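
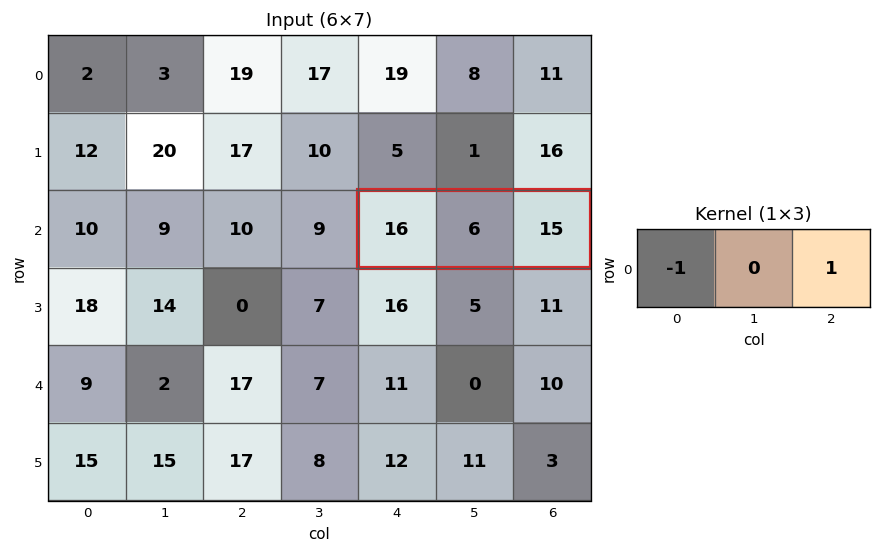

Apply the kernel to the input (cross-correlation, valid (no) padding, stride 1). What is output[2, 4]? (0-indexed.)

The receptive field on the input at this output position is [16 6 15]. Elementwise product with the kernel and sum: 16·-1 + 15·1.

-1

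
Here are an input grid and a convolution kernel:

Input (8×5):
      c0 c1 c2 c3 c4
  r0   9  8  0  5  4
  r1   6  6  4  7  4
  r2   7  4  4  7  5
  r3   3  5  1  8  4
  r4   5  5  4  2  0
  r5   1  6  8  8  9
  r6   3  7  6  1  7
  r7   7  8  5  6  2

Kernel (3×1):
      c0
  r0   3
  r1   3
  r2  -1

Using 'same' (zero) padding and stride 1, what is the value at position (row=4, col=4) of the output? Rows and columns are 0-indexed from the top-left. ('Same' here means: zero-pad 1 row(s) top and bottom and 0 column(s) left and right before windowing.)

The receptive field on the zero-padded input at this output position is [4 / 0 / 9]. Elementwise product with the kernel and sum: 4·3 + 0·3 + 9·-1.

3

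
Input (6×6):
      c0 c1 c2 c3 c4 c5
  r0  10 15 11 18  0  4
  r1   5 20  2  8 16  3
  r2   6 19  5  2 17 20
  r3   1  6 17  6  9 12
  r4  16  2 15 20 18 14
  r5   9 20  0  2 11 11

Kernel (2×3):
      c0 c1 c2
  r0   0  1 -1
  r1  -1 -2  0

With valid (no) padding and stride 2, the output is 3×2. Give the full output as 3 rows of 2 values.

Output[0,0]: The receptive field on the input at this output position is [10 15 11 / 5 20 2]. Elementwise product with the kernel and sum: 15·1 + 11·-1 + 5·-1 + 20·-2.

-41 0
1 -44
-62 -2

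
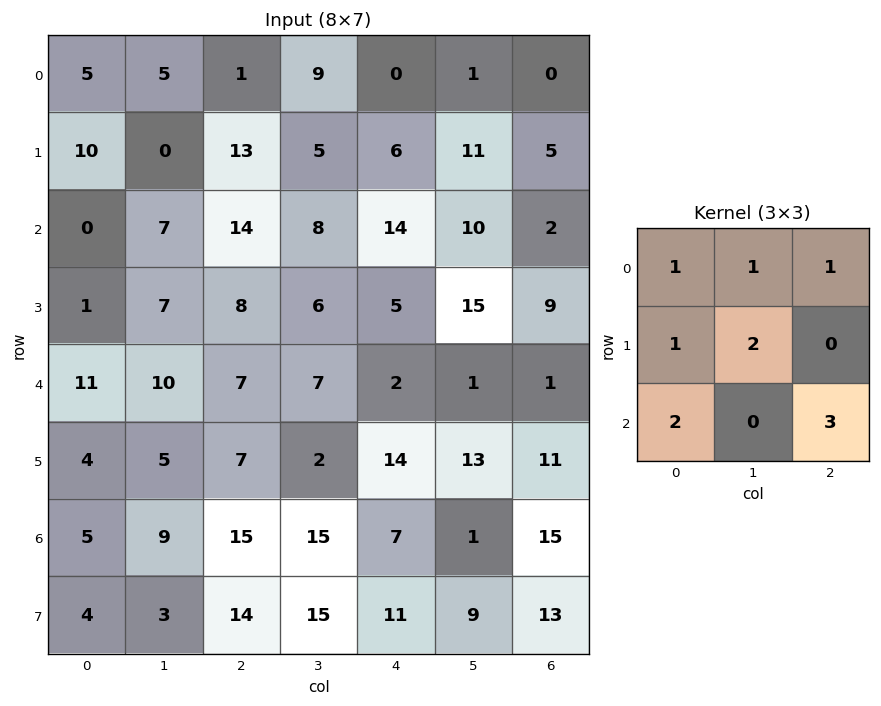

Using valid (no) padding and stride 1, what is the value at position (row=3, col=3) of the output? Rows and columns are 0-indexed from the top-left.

The receptive field on the input at this output position is [6 5 15 / 7 2 1 / 2 14 13]. Elementwise product with the kernel and sum: 6·1 + 5·1 + 15·1 + 7·1 + 2·2 + 2·2 + 13·3.

80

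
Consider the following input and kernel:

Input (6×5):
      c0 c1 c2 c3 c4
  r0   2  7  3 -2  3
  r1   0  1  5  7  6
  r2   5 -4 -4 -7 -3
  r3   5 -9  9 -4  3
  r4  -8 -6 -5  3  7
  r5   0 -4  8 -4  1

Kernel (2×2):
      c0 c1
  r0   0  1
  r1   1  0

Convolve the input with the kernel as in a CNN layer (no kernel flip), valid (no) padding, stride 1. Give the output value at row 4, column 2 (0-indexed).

The receptive field on the input at this output position is [-5 3 / 8 -4]. Elementwise product with the kernel and sum: 3·1 + 8·1.

11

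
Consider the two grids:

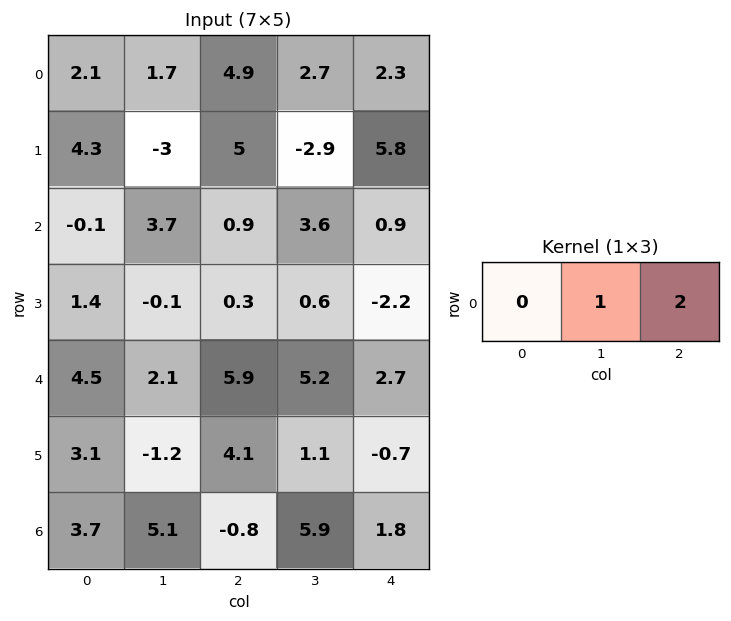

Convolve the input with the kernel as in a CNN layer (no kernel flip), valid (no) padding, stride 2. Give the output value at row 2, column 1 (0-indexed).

10.6

The receptive field on the input at this output position is [5.9 5.2 2.7]. Elementwise product with the kernel and sum: 5.2·1 + 2.7·2.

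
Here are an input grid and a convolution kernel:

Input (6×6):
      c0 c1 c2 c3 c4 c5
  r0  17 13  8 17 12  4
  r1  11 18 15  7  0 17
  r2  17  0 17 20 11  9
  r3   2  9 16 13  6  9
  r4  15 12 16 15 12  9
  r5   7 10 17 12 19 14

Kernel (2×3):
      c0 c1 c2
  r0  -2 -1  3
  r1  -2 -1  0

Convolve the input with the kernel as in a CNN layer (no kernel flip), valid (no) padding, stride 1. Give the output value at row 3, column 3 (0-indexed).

-47

The receptive field on the input at this output position is [13 6 9 / 15 12 9]. Elementwise product with the kernel and sum: 13·-2 + 6·-1 + 9·3 + 15·-2 + 12·-1.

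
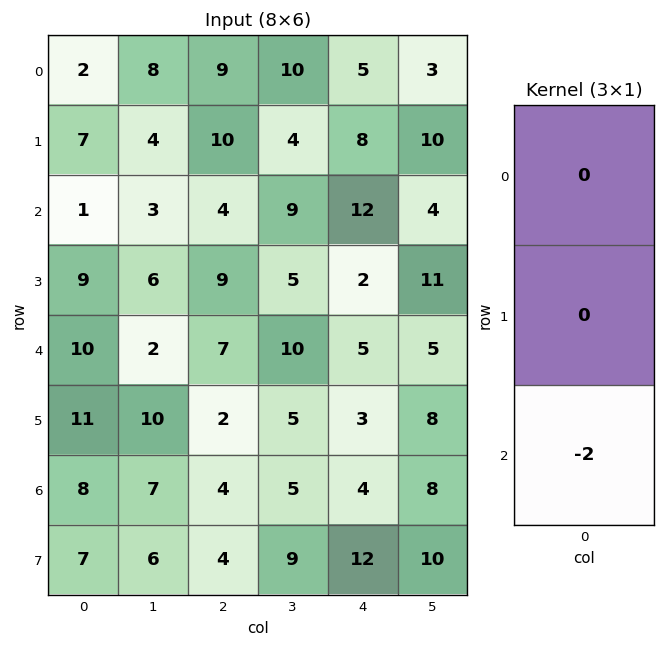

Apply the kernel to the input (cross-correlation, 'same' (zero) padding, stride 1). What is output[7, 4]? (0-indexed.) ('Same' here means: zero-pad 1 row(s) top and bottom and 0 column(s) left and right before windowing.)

0

The receptive field on the zero-padded input at this output position is [4 / 12 / 0]. Elementwise product with the kernel and sum: 0·-2.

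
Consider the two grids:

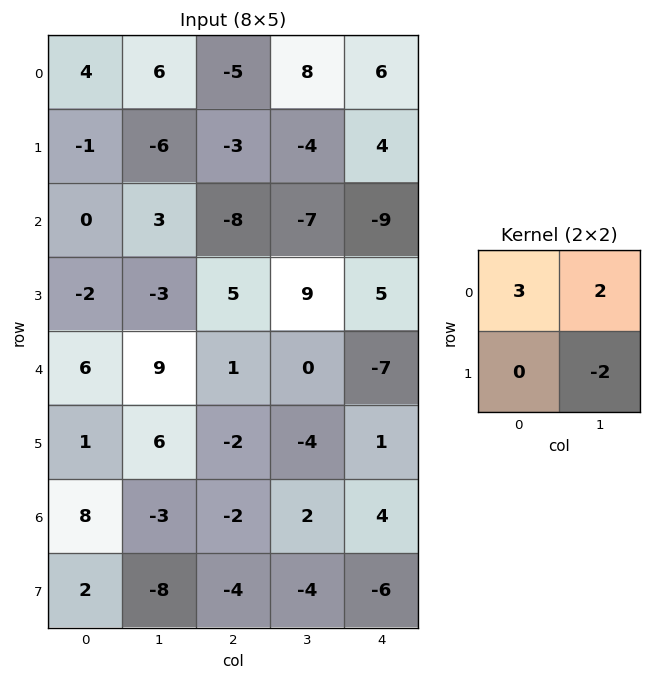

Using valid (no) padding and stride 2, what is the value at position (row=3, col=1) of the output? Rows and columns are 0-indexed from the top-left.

The receptive field on the input at this output position is [-2 2 / -4 -4]. Elementwise product with the kernel and sum: -2·3 + 2·2 + -4·-2.

6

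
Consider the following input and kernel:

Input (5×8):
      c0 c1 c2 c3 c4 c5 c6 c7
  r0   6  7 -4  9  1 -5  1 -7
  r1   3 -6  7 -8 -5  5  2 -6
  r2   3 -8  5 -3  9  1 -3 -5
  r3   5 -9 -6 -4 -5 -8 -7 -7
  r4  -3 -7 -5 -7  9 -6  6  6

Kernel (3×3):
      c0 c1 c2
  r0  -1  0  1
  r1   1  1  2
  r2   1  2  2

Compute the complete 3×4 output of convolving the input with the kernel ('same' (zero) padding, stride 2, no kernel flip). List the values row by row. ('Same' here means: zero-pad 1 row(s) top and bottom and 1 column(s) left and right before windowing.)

14 13 -8 -21
-27 -40 -9 -59
-26 -21 -14 13

Output[0,0]: The receptive field on the zero-padded input at this output position is [0 0 0 / 0 6 7 / 0 3 -6]. Elementwise product with the kernel and sum: 0·-1 + 0·1 + 0·1 + 6·1 + 7·2 + 0·1 + 3·2 + -6·2.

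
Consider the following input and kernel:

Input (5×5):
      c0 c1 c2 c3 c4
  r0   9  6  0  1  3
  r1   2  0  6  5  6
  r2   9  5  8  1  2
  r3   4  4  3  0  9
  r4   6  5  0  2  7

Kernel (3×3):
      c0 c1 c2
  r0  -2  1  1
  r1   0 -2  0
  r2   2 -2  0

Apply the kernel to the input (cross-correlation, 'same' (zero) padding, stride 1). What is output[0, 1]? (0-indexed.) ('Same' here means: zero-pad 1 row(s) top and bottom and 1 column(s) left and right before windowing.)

The receptive field on the zero-padded input at this output position is [0 0 0 / 9 6 0 / 2 0 6]. Elementwise product with the kernel and sum: 0·-2 + 0·1 + 0·1 + 6·-2 + 2·2 + 0·-2.

-8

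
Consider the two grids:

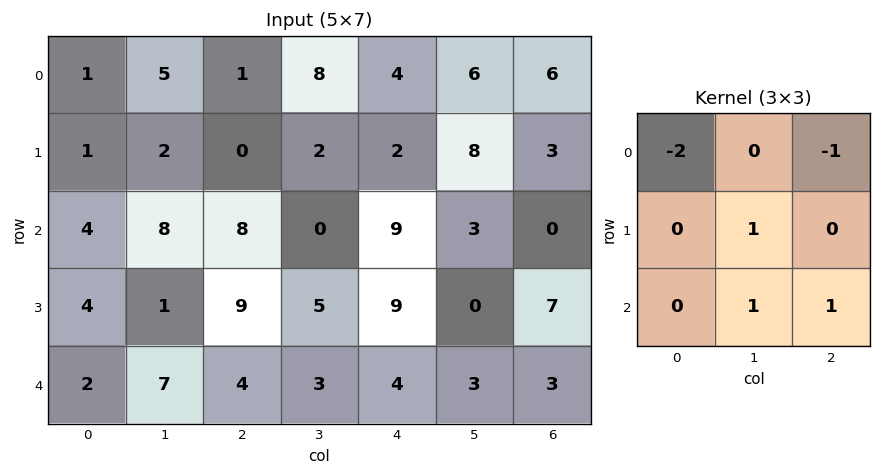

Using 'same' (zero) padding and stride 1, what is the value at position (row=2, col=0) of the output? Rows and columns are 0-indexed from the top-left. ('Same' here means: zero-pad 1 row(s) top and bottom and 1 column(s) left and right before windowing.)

7

The receptive field on the zero-padded input at this output position is [0 1 2 / 0 4 8 / 0 4 1]. Elementwise product with the kernel and sum: 0·-2 + 2·-1 + 4·1 + 4·1 + 1·1.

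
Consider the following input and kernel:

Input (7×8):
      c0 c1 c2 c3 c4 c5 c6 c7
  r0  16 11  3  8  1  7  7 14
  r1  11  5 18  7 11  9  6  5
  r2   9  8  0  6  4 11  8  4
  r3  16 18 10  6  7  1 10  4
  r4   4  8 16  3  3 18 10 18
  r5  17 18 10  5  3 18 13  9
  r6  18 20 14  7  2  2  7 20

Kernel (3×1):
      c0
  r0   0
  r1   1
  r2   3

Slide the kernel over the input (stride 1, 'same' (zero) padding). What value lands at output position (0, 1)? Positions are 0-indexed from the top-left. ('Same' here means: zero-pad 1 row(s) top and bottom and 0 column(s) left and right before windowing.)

The receptive field on the zero-padded input at this output position is [0 / 11 / 5]. Elementwise product with the kernel and sum: 11·1 + 5·3.

26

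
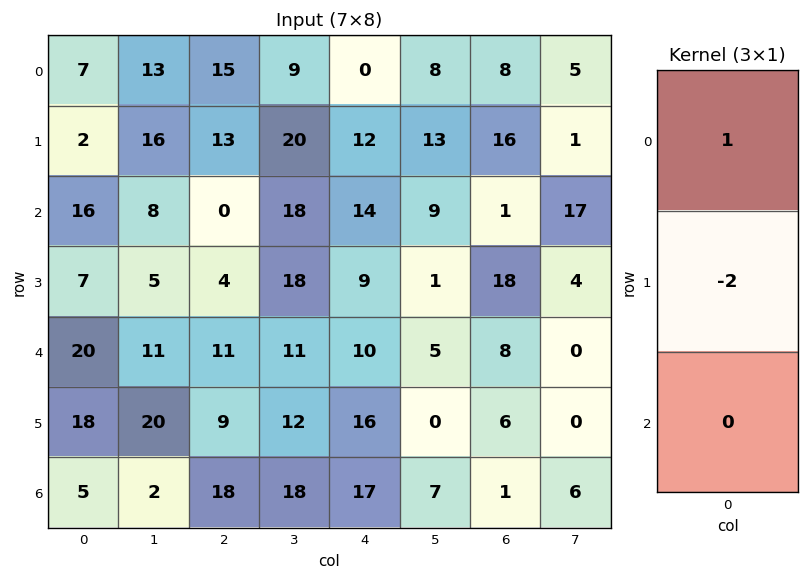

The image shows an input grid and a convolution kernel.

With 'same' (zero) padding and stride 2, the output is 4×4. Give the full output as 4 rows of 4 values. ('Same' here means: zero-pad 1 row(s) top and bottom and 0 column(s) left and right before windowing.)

Output[0,0]: The receptive field on the zero-padded input at this output position is [0 / 7 / 2]. Elementwise product with the kernel and sum: 0·1 + 7·-2.
Output[0,1]: The receptive field on the zero-padded input at this output position is [0 / 15 / 13]. Elementwise product with the kernel and sum: 0·1 + 15·-2.

-14 -30 0 -16
-30 13 -16 14
-33 -18 -11 2
8 -27 -18 4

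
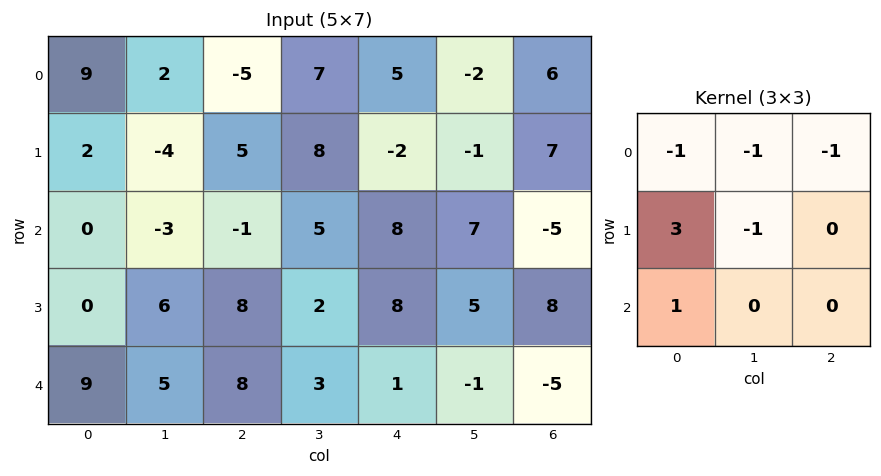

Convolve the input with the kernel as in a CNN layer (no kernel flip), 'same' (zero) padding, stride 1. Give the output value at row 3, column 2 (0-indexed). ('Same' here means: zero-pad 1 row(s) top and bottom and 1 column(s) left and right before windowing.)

14

The receptive field on the zero-padded input at this output position is [-3 -1 5 / 6 8 2 / 5 8 3]. Elementwise product with the kernel and sum: -3·-1 + -1·-1 + 5·-1 + 6·3 + 8·-1 + 5·1.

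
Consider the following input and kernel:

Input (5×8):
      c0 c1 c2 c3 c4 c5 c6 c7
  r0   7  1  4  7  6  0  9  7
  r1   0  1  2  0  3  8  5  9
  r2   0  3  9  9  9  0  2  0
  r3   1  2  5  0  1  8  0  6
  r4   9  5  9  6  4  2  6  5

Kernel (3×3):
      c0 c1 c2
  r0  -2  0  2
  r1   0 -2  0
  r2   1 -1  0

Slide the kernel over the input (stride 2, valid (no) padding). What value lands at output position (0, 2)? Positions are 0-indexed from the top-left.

The receptive field on the input at this output position is [6 0 9 / 3 8 5 / 9 0 2]. Elementwise product with the kernel and sum: 6·-2 + 9·2 + 8·-2 + 9·1 + 0·-1.

-1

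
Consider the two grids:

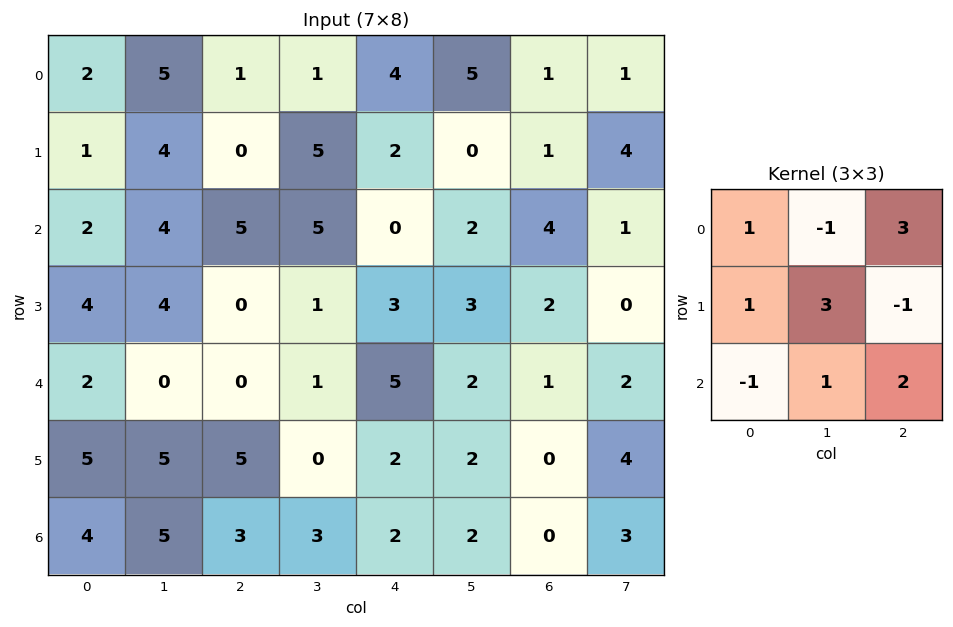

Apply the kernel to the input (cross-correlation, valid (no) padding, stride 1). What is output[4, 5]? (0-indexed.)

The receptive field on the input at this output position is [2 1 2 / 2 0 4 / 2 0 3]. Elementwise product with the kernel and sum: 2·1 + 1·-1 + 2·3 + 2·1 + 0·3 + 4·-1 + 2·-1 + 0·1 + 3·2.

9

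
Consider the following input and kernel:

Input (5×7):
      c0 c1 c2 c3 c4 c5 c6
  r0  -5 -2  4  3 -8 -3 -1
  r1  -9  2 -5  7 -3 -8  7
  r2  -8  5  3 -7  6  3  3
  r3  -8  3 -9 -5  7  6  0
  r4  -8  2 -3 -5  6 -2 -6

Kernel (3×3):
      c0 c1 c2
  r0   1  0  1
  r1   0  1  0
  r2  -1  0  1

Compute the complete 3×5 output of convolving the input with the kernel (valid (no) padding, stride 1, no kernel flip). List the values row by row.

12 -16 6 7 -20
-10 4 1 16 0
3 -18 13 6 3

Output[0,0]: The receptive field on the input at this output position is [-5 -2 4 / -9 2 -5 / -8 5 3]. Elementwise product with the kernel and sum: -5·1 + 4·1 + 2·1 + -8·-1 + 3·1.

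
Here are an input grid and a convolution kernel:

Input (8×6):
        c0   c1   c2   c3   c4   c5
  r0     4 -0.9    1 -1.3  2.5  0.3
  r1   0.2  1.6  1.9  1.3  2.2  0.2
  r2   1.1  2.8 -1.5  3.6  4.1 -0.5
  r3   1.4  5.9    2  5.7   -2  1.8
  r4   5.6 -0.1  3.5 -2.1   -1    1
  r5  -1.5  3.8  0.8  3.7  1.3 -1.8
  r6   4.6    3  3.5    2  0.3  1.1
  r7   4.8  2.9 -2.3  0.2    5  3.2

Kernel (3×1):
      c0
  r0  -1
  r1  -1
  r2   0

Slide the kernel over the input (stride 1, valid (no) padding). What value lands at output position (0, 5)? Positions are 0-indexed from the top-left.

-0.5

The receptive field on the input at this output position is [0.3 / 0.2 / -0.5]. Elementwise product with the kernel and sum: 0.3·-1 + 0.2·-1.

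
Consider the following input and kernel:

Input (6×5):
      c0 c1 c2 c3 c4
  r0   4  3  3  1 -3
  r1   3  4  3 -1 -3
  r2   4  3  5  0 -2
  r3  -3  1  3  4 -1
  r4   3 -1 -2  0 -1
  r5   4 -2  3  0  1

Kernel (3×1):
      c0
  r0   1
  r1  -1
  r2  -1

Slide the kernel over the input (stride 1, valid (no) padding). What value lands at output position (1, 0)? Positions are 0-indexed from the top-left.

2

The receptive field on the input at this output position is [3 / 4 / -3]. Elementwise product with the kernel and sum: 3·1 + 4·-1 + -3·-1.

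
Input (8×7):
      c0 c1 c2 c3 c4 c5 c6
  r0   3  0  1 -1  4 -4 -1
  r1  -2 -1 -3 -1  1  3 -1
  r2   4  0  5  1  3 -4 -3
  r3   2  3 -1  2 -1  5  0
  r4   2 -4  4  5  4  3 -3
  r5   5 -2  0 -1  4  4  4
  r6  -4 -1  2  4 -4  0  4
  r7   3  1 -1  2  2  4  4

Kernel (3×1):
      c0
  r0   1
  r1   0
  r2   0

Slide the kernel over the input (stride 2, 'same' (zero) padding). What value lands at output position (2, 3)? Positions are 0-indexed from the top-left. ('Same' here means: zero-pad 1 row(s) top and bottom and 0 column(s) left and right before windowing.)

The receptive field on the zero-padded input at this output position is [0 / -3 / 4]. Elementwise product with the kernel and sum: 0·1.

0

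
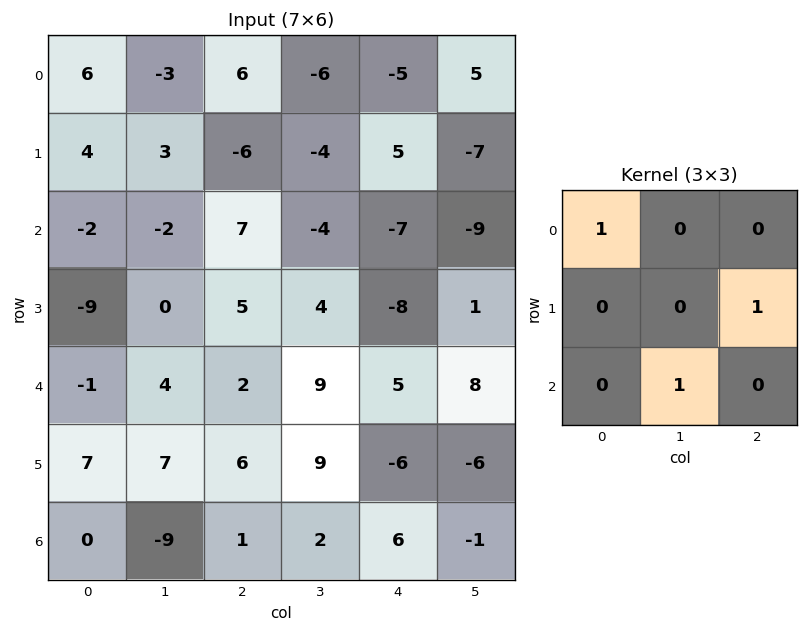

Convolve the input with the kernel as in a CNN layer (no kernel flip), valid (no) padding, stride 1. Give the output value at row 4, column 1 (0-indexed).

14

The receptive field on the input at this output position is [4 2 9 / 7 6 9 / -9 1 2]. Elementwise product with the kernel and sum: 4·1 + 9·1 + 1·1.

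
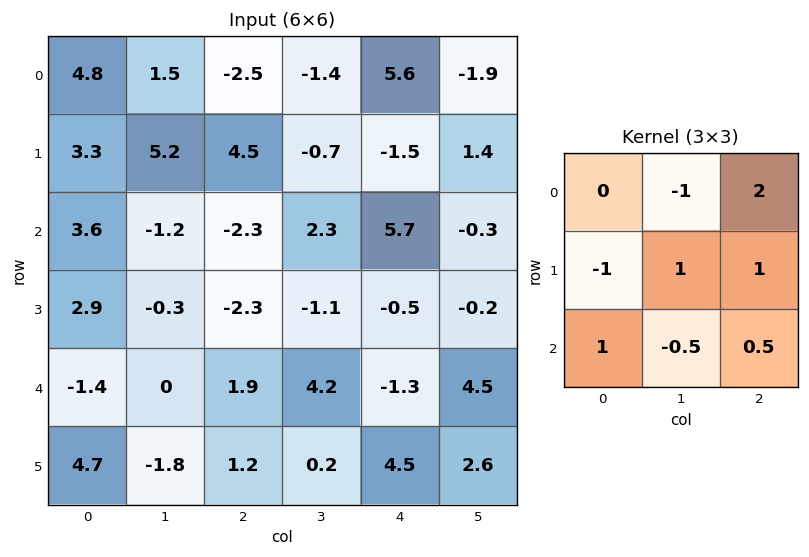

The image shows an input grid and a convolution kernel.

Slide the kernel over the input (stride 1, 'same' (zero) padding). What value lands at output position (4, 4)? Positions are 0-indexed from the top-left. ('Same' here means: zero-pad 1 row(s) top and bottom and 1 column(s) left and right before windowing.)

The receptive field on the zero-padded input at this output position is [-1.1 -0.5 -0.2 / 4.2 -1.3 4.5 / 0.2 4.5 2.6]. Elementwise product with the kernel and sum: -0.5·-1 + -0.2·2 + 4.2·-1 + -1.3·1 + 4.5·1 + 0.2·1 + 4.5·-0.5 + 2.6·0.5.

-1.65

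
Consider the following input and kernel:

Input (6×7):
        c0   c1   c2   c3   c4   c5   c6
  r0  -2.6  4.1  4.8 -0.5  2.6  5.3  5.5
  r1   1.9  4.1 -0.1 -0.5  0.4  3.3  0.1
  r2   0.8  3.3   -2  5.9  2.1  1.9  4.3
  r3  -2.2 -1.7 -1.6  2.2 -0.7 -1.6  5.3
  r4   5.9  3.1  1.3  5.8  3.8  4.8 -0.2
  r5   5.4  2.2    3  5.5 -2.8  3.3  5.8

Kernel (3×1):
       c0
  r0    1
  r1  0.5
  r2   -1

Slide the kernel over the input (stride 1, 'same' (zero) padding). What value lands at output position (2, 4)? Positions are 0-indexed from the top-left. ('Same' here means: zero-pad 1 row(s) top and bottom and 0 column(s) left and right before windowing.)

2.15

The receptive field on the zero-padded input at this output position is [0.4 / 2.1 / -0.7]. Elementwise product with the kernel and sum: 0.4·1 + 2.1·0.5 + -0.7·-1.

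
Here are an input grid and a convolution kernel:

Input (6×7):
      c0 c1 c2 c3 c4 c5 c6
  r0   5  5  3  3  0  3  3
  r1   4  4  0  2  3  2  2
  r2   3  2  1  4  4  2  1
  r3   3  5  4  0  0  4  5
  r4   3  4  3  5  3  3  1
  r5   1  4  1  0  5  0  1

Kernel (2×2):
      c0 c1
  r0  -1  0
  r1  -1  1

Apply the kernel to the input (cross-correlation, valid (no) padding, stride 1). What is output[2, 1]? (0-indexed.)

The receptive field on the input at this output position is [2 1 / 5 4]. Elementwise product with the kernel and sum: 2·-1 + 5·-1 + 4·1.

-3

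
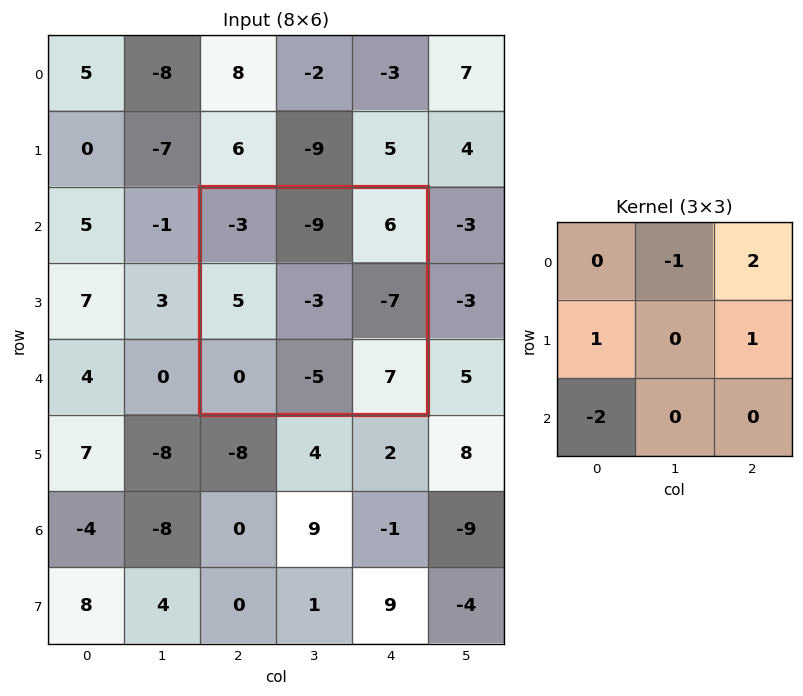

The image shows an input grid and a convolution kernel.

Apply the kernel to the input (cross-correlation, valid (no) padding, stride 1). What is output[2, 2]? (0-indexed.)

The receptive field on the input at this output position is [-3 -9 6 / 5 -3 -7 / 0 -5 7]. Elementwise product with the kernel and sum: -9·-1 + 6·2 + 5·1 + -7·1 + 0·-2.

19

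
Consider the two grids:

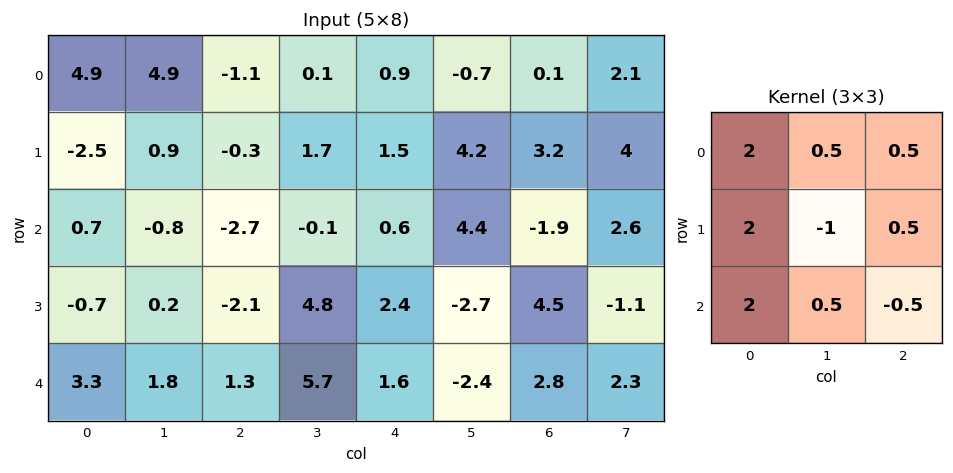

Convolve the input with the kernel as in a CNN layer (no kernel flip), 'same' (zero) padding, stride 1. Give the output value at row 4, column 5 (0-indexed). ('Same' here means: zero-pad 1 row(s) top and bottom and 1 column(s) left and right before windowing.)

The receptive field on the zero-padded input at this output position is [2.4 -2.7 4.5 / 1.6 -2.4 2.8 / 0 0 0]. Elementwise product with the kernel and sum: 2.4·2 + -2.7·0.5 + 4.5·0.5 + 1.6·2 + -2.4·-1 + 2.8·0.5 + 0·2 + 0·0.5 + 0·-0.5.

12.7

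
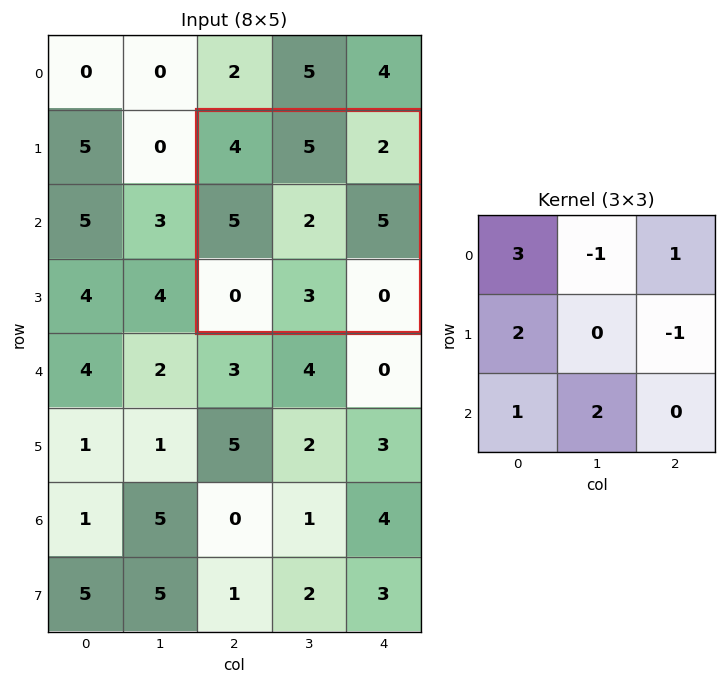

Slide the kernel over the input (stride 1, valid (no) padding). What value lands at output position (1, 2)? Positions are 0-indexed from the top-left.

20

The receptive field on the input at this output position is [4 5 2 / 5 2 5 / 0 3 0]. Elementwise product with the kernel and sum: 4·3 + 5·-1 + 2·1 + 5·2 + 5·-1 + 0·1 + 3·2.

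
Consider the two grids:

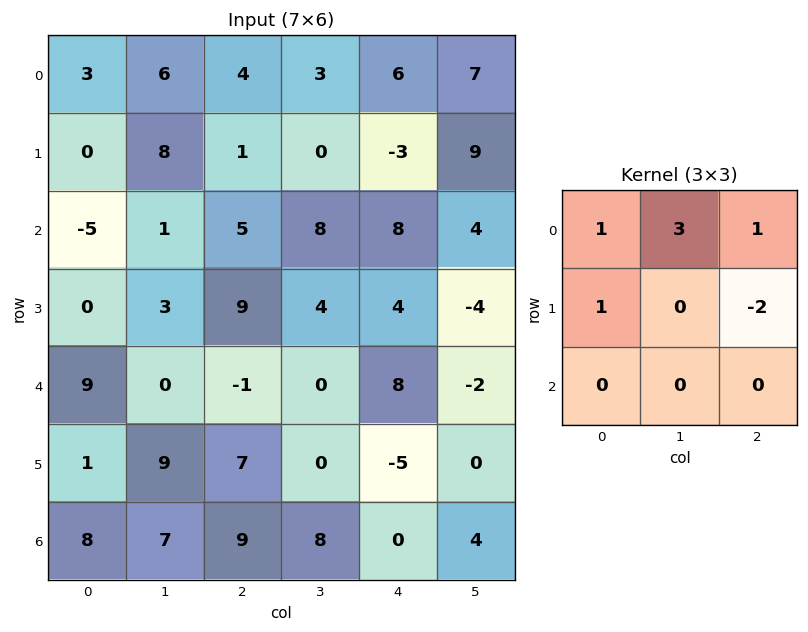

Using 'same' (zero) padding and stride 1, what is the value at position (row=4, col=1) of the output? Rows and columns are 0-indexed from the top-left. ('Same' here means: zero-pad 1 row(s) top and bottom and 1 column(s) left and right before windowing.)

The receptive field on the zero-padded input at this output position is [0 3 9 / 9 0 -1 / 1 9 7]. Elementwise product with the kernel and sum: 0·1 + 3·3 + 9·1 + 9·1 + -1·-2.

29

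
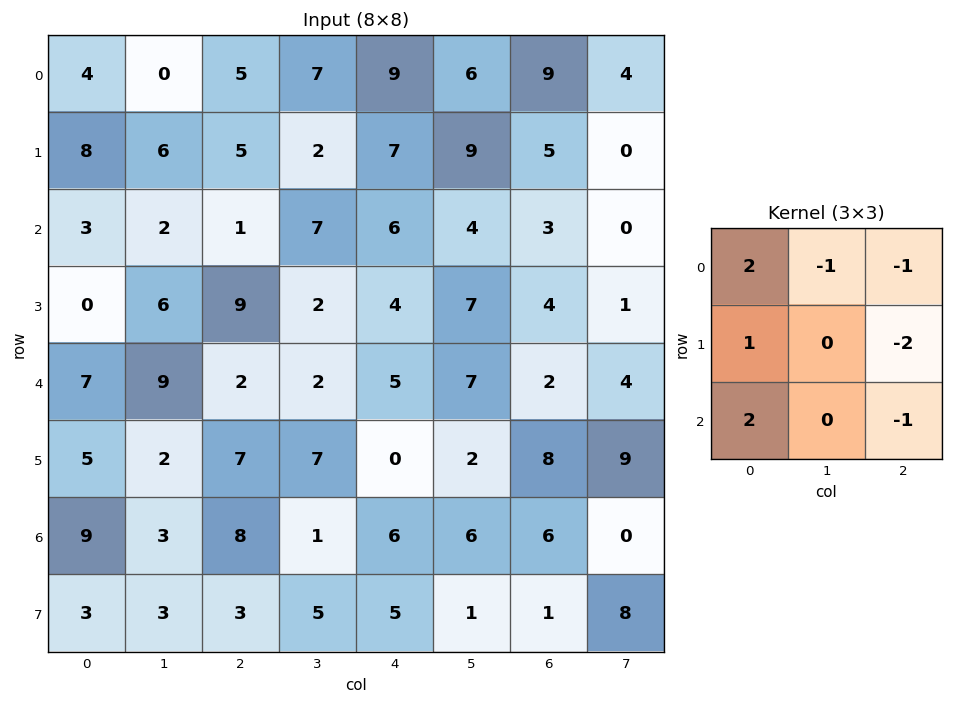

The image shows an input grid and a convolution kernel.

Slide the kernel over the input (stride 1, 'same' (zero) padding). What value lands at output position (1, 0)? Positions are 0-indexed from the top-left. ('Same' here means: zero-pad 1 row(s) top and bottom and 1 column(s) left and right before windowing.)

-18

The receptive field on the zero-padded input at this output position is [0 4 0 / 0 8 6 / 0 3 2]. Elementwise product with the kernel and sum: 0·2 + 4·-1 + 0·-1 + 0·1 + 6·-2 + 0·2 + 2·-1.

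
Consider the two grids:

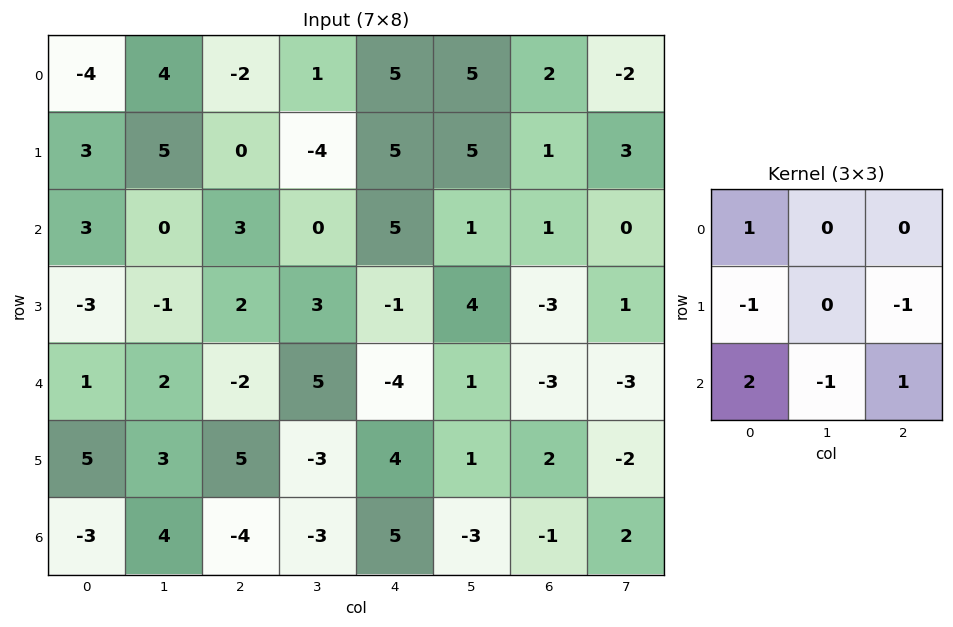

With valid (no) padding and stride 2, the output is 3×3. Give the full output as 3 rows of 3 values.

2 4 9
2 -11 -3
-23 -11 2

Output[0,0]: The receptive field on the input at this output position is [-4 4 -2 / 3 5 0 / 3 0 3]. Elementwise product with the kernel and sum: -4·1 + 3·-1 + 0·-1 + 3·2 + 0·-1 + 3·1.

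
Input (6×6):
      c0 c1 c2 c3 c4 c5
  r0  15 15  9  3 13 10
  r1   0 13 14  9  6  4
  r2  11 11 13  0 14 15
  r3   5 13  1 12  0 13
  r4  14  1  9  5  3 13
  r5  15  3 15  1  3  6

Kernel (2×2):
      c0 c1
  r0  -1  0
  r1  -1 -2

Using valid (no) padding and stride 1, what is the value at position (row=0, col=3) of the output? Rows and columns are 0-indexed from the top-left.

The receptive field on the input at this output position is [3 13 / 9 6]. Elementwise product with the kernel and sum: 3·-1 + 9·-1 + 6·-2.

-24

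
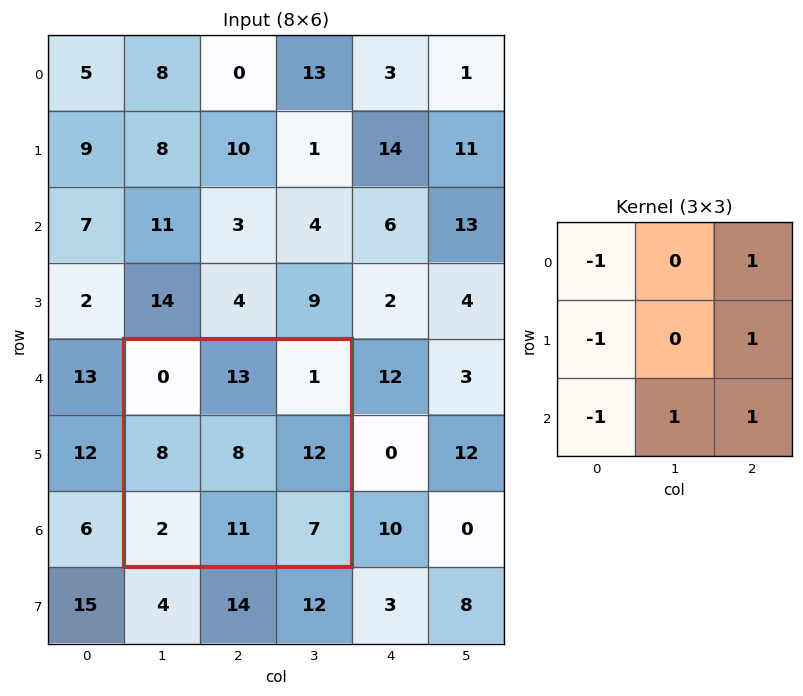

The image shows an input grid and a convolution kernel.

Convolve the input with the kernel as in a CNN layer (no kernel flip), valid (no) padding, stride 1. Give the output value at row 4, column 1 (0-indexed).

21

The receptive field on the input at this output position is [0 13 1 / 8 8 12 / 2 11 7]. Elementwise product with the kernel and sum: 0·-1 + 1·1 + 8·-1 + 12·1 + 2·-1 + 11·1 + 7·1.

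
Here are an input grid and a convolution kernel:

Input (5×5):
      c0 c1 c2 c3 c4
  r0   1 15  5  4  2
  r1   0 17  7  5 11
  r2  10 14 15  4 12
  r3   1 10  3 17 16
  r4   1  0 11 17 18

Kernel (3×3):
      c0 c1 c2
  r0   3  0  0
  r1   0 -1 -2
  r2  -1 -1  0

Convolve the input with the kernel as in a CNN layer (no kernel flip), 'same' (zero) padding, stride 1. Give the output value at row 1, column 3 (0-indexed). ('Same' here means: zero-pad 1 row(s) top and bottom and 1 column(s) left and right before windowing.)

The receptive field on the zero-padded input at this output position is [5 4 2 / 7 5 11 / 15 4 12]. Elementwise product with the kernel and sum: 5·3 + 5·-1 + 11·-2 + 15·-1 + 4·-1.

-31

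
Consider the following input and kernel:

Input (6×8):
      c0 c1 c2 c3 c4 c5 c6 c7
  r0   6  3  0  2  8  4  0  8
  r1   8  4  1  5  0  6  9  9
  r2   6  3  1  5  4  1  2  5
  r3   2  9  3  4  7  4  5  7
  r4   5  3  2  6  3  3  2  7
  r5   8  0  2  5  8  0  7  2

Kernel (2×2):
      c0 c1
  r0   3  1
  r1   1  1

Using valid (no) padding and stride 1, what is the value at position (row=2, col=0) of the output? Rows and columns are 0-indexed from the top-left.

The receptive field on the input at this output position is [6 3 / 2 9]. Elementwise product with the kernel and sum: 6·3 + 3·1 + 2·1 + 9·1.

32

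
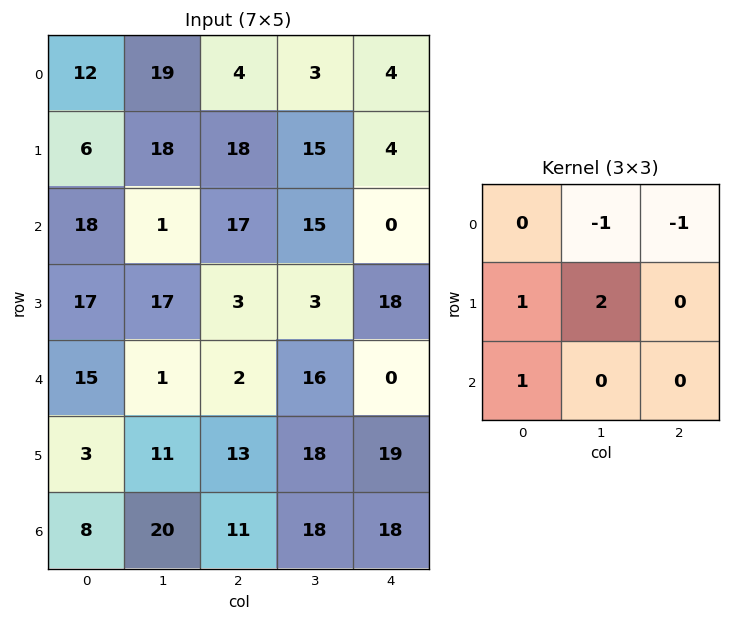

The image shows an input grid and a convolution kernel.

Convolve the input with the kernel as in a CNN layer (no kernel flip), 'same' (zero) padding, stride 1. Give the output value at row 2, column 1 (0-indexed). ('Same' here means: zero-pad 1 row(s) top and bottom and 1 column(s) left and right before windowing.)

1

The receptive field on the zero-padded input at this output position is [6 18 18 / 18 1 17 / 17 17 3]. Elementwise product with the kernel and sum: 18·-1 + 18·-1 + 18·1 + 1·2 + 17·1.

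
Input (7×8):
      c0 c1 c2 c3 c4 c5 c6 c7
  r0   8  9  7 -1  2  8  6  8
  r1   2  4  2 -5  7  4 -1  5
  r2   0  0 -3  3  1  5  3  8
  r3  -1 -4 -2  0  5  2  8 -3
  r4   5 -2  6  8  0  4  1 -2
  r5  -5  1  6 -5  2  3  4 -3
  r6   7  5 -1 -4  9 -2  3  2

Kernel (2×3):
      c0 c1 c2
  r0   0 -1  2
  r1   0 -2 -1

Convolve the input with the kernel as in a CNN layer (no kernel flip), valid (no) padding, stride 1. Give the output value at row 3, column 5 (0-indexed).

-14

The receptive field on the input at this output position is [2 8 -3 / 4 1 -2]. Elementwise product with the kernel and sum: 8·-1 + -3·2 + 1·-2 + -2·-1.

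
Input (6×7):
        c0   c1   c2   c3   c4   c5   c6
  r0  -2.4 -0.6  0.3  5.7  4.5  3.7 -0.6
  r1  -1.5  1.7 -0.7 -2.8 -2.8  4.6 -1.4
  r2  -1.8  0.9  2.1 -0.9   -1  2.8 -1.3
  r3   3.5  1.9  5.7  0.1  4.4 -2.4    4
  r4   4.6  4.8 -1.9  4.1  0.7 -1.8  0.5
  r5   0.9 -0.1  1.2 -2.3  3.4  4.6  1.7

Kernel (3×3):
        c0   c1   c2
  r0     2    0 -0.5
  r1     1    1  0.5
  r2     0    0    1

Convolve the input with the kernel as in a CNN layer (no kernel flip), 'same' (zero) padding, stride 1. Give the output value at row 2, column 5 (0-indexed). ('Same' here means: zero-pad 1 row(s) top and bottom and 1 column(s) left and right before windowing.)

The receptive field on the zero-padded input at this output position is [-2.8 4.6 -1.4 / -1 2.8 -1.3 / 4.4 -2.4 4]. Elementwise product with the kernel and sum: -2.8·2 + -1.4·-0.5 + -1·1 + 2.8·1 + -1.3·0.5 + 4·1.

0.25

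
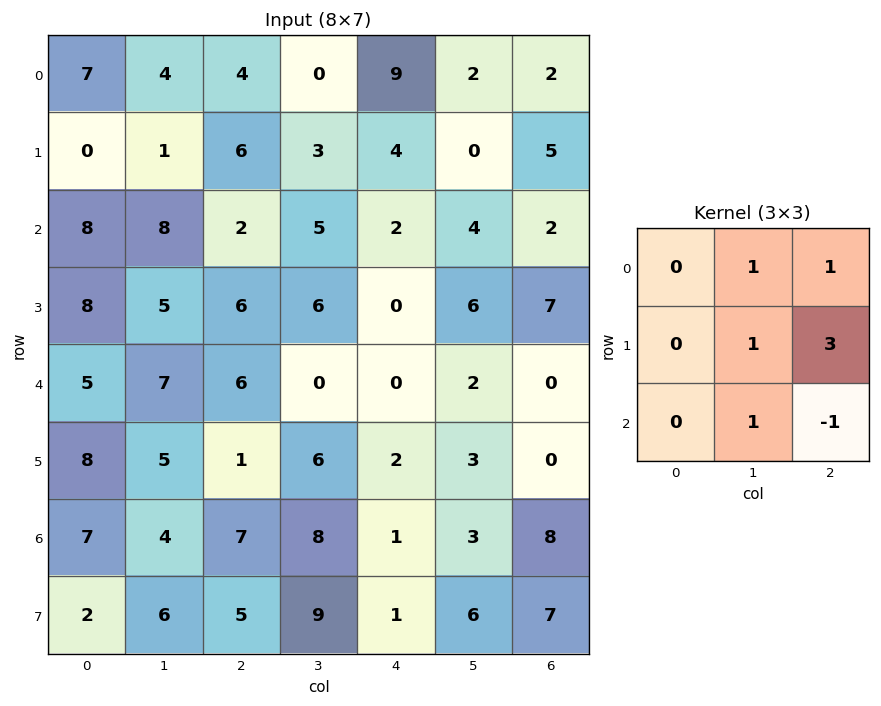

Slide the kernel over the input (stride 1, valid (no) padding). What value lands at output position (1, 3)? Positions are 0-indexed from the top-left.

12

The receptive field on the input at this output position is [3 4 0 / 5 2 4 / 6 0 6]. Elementwise product with the kernel and sum: 4·1 + 0·1 + 2·1 + 4·3 + 0·1 + 6·-1.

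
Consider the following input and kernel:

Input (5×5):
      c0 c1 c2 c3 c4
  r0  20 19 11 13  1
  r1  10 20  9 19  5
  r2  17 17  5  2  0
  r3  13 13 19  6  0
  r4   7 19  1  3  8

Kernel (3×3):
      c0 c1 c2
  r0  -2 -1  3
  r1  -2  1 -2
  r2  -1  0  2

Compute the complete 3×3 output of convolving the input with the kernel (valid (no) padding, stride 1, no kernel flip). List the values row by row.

Output[0,0]: The receptive field on the input at this output position is [20 19 11 / 10 20 9 / 17 17 5]. Elementwise product with the kernel and sum: 20·-2 + 19·-1 + 11·3 + 10·-2 + 20·1 + 9·-2 + 17·-1 + 5·2.
Output[0,1]: The receptive field on the input at this output position is [19 11 13 / 20 9 19 / 17 5 2]. Elementwise product with the kernel and sum: 19·-2 + 11·-1 + 13·3 + 20·-2 + 9·1 + 19·-2 + 17·-1 + 2·2.

-51 -92 -46
-15 -26 -49
-92 -65 -29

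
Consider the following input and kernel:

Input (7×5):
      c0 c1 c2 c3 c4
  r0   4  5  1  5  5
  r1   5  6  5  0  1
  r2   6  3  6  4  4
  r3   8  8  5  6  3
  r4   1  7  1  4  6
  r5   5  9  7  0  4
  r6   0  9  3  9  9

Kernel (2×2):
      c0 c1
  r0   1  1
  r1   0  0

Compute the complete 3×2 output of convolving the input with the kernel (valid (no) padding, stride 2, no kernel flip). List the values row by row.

9 6
9 10
8 5

Output[0,0]: The receptive field on the input at this output position is [4 5 / 5 6]. Elementwise product with the kernel and sum: 4·1 + 5·1.
Output[0,1]: The receptive field on the input at this output position is [1 5 / 5 0]. Elementwise product with the kernel and sum: 1·1 + 5·1.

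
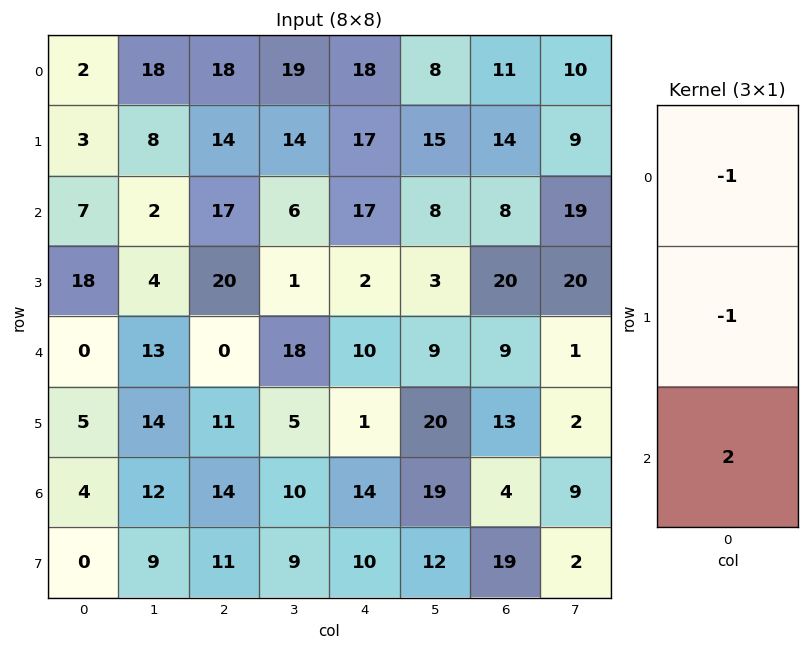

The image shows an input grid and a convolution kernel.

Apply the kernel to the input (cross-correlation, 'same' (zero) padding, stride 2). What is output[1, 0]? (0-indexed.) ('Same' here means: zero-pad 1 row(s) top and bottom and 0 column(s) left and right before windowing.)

26

The receptive field on the zero-padded input at this output position is [3 / 7 / 18]. Elementwise product with the kernel and sum: 3·-1 + 7·-1 + 18·2.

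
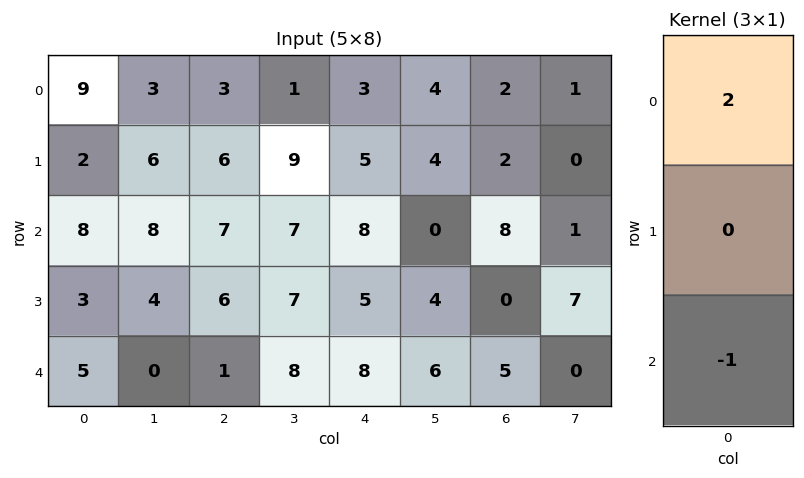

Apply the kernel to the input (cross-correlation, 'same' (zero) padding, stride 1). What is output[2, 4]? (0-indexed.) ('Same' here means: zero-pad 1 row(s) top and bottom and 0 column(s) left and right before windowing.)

The receptive field on the zero-padded input at this output position is [5 / 8 / 5]. Elementwise product with the kernel and sum: 5·2 + 5·-1.

5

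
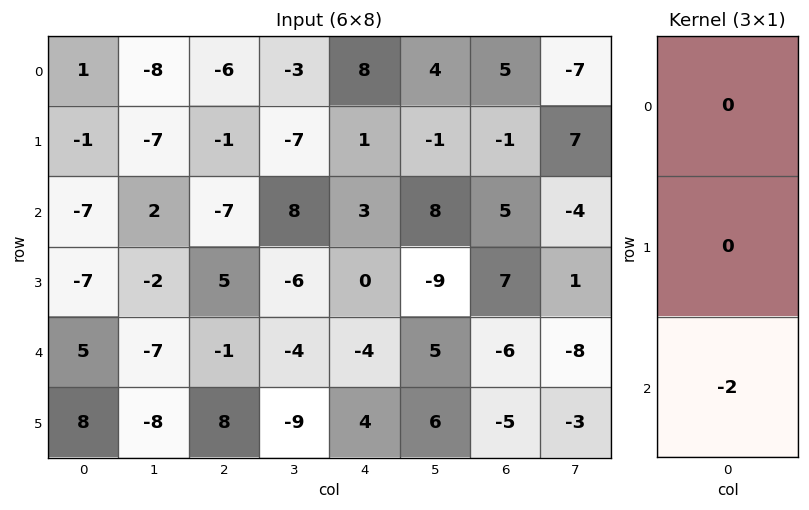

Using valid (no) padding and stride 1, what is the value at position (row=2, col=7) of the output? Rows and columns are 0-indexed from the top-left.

The receptive field on the input at this output position is [-4 / 1 / -8]. Elementwise product with the kernel and sum: -8·-2.

16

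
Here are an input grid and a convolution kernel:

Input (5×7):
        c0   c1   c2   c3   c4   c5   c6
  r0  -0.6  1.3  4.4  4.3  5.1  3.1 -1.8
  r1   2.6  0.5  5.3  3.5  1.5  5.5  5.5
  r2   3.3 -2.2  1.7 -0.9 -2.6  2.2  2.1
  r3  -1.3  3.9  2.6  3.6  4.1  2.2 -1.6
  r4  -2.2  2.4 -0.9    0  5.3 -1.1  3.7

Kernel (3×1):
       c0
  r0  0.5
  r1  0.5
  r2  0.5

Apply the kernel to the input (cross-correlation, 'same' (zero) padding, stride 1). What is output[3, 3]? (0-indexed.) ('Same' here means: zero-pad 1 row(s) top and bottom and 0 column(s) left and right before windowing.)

The receptive field on the zero-padded input at this output position is [-0.9 / 3.6 / 0]. Elementwise product with the kernel and sum: -0.9·0.5 + 3.6·0.5 + 0·0.5.

1.35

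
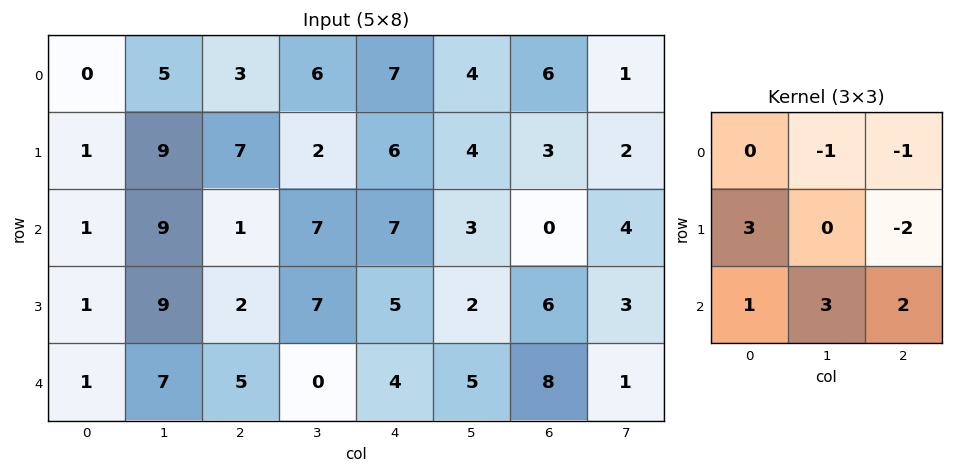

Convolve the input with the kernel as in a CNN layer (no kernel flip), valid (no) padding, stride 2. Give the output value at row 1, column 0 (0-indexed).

21

The receptive field on the input at this output position is [1 9 1 / 1 9 2 / 1 7 5]. Elementwise product with the kernel and sum: 9·-1 + 1·-1 + 1·3 + 2·-2 + 1·1 + 7·3 + 5·2.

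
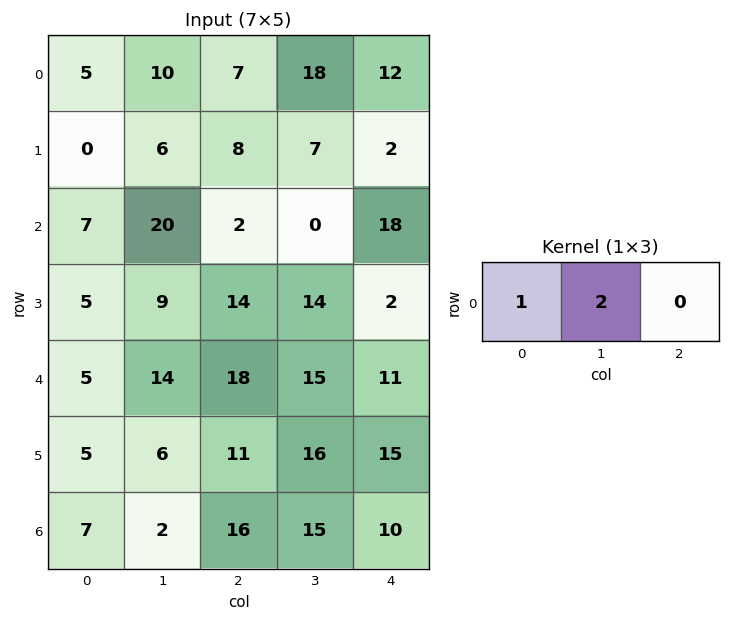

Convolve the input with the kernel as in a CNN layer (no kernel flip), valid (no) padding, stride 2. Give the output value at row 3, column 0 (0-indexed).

The receptive field on the input at this output position is [7 2 16]. Elementwise product with the kernel and sum: 7·1 + 2·2.

11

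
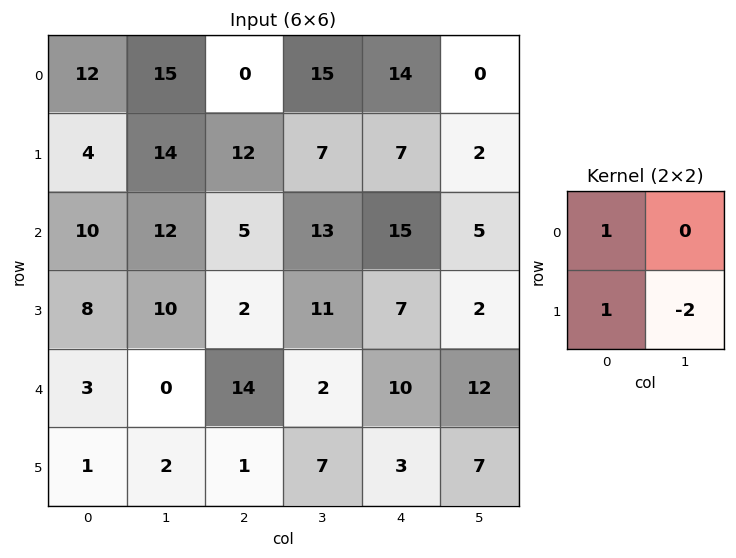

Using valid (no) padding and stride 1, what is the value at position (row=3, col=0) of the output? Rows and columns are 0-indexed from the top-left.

The receptive field on the input at this output position is [8 10 / 3 0]. Elementwise product with the kernel and sum: 8·1 + 3·1 + 0·-2.

11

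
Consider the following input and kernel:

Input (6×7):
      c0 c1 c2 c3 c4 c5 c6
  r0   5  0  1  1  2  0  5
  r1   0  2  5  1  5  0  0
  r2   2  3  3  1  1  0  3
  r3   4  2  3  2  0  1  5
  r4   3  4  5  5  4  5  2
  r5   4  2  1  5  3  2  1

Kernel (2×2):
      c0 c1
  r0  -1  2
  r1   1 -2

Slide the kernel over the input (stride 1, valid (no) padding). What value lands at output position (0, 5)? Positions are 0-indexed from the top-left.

The receptive field on the input at this output position is [0 5 / 0 0]. Elementwise product with the kernel and sum: 0·-1 + 5·2 + 0·1 + 0·-2.

10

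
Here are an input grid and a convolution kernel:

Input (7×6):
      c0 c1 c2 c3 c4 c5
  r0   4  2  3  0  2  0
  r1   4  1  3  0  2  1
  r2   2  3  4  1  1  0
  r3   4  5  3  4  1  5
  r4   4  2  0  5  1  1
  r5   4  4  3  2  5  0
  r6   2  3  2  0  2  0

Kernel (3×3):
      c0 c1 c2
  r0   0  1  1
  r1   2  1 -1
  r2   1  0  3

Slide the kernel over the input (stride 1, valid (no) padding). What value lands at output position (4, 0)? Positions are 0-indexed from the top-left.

The receptive field on the input at this output position is [4 2 0 / 4 4 3 / 2 3 2]. Elementwise product with the kernel and sum: 2·1 + 0·1 + 4·2 + 4·1 + 3·-1 + 2·1 + 2·3.

19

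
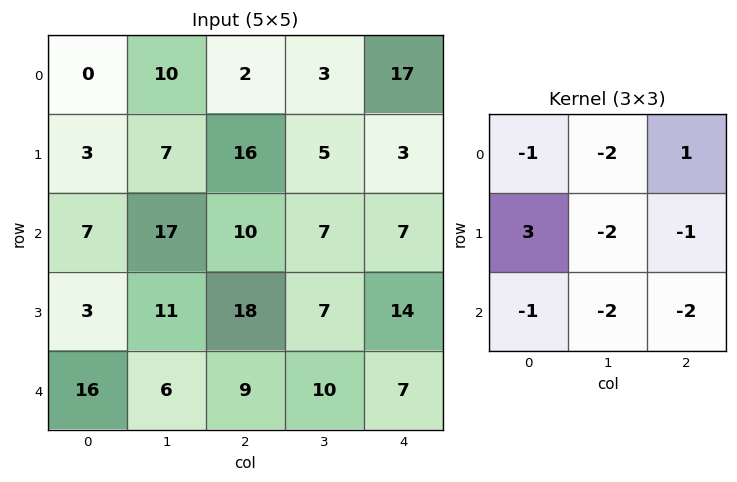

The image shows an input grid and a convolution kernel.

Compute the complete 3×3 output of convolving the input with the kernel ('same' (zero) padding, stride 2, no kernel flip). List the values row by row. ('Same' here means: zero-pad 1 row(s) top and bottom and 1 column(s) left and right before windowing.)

-30 -26 -36
-58 -71 -39
-33 -50 -19

Output[0,0]: The receptive field on the zero-padded input at this output position is [0 0 0 / 0 0 10 / 0 3 7]. Elementwise product with the kernel and sum: 0·-1 + 0·-2 + 0·1 + 0·3 + 0·-2 + 10·-1 + 0·-1 + 3·-2 + 7·-2.
Output[0,1]: The receptive field on the zero-padded input at this output position is [0 0 0 / 10 2 3 / 7 16 5]. Elementwise product with the kernel and sum: 0·-1 + 0·-2 + 0·1 + 10·3 + 2·-2 + 3·-1 + 7·-1 + 16·-2 + 5·-2.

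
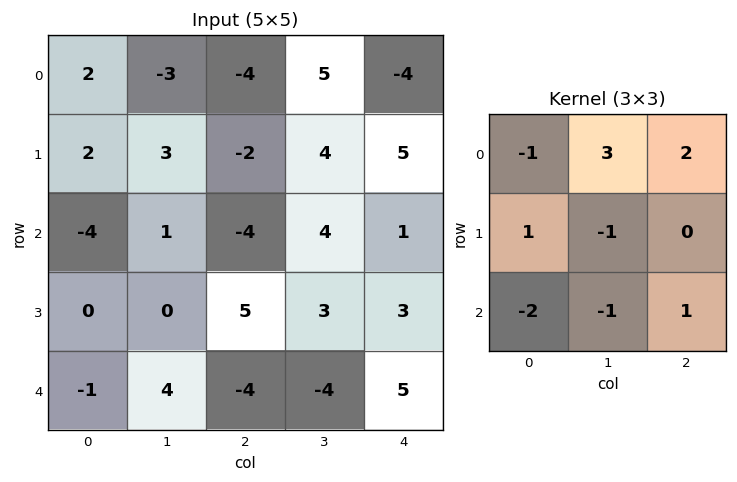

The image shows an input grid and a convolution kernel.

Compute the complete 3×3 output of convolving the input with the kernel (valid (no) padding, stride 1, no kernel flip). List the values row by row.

Output[0,0]: The receptive field on the input at this output position is [2 -3 -4 / 2 3 -2 / -4 1 -4]. Elementwise product with the kernel and sum: 2·-1 + -3·3 + -4·2 + 2·1 + 3·-1 + -4·-2 + 1·-1 + -4·1.

-17 12 10
3 2 6
-7 -18 37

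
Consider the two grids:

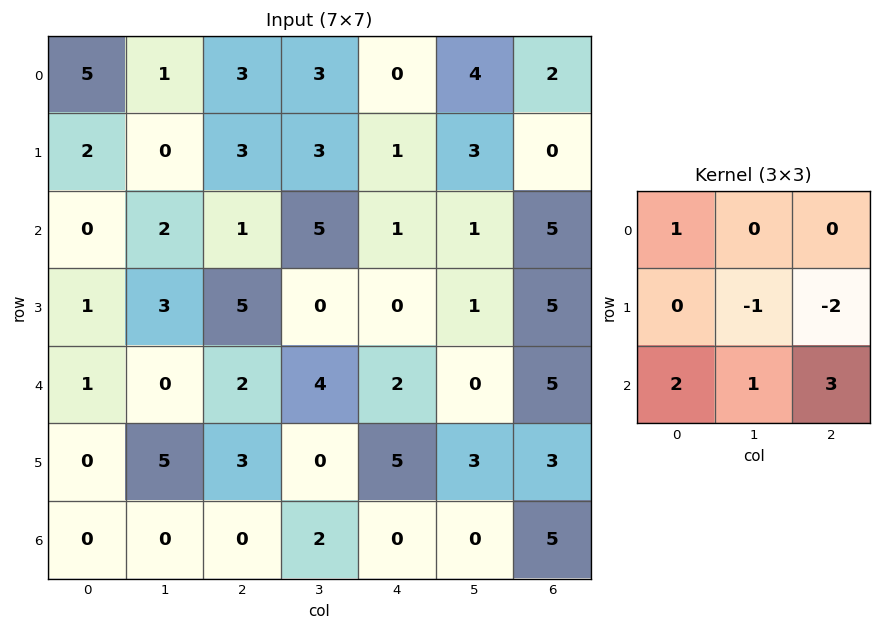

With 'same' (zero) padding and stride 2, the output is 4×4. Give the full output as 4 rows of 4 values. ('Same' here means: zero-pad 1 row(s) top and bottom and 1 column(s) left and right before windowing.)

Output[0,0]: The receptive field on the zero-padded input at this output position is [0 0 0 / 0 5 1 / 0 2 0]. Elementwise product with the kernel and sum: 0·1 + 5·-1 + 1·-2 + 0·2 + 2·1 + 0·3.

-5 3 8 4
6 0 3 5
14 6 12 5
0 1 0 -2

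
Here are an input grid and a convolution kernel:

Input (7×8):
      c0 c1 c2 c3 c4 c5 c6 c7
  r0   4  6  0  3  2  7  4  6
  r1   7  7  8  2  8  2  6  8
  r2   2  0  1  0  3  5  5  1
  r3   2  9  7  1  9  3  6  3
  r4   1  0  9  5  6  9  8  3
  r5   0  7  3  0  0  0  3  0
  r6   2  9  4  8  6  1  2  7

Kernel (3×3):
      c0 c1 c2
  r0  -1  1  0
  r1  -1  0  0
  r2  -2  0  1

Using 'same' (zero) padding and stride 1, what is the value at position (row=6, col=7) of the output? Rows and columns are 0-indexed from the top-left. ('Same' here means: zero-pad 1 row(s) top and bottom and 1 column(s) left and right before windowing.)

The receptive field on the zero-padded input at this output position is [3 0 0 / 2 7 0 / 0 0 0]. Elementwise product with the kernel and sum: 3·-1 + 0·1 + 2·-1 + 0·-2 + 0·1.

-5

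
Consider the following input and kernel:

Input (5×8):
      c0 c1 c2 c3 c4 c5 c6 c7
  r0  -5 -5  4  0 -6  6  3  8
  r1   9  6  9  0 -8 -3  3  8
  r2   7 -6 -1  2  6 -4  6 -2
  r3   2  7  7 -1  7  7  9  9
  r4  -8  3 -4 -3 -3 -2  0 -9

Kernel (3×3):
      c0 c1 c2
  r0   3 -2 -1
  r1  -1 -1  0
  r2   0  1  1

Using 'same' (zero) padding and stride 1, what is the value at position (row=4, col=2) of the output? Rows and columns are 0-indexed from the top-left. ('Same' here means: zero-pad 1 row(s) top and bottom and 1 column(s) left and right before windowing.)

The receptive field on the zero-padded input at this output position is [7 7 -1 / 3 -4 -3 / 0 0 0]. Elementwise product with the kernel and sum: 7·3 + 7·-2 + -1·-1 + 3·-1 + -4·-1 + 0·1 + 0·1.

9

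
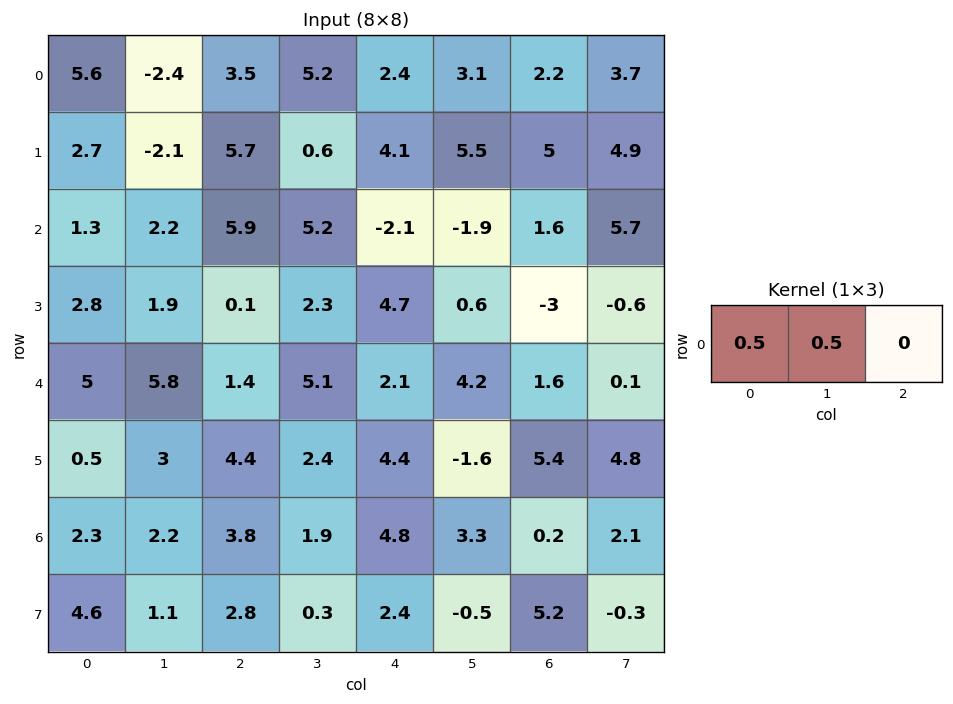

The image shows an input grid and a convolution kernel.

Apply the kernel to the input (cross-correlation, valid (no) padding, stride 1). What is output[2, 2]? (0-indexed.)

5.55

The receptive field on the input at this output position is [5.9 5.2 -2.1]. Elementwise product with the kernel and sum: 5.9·0.5 + 5.2·0.5.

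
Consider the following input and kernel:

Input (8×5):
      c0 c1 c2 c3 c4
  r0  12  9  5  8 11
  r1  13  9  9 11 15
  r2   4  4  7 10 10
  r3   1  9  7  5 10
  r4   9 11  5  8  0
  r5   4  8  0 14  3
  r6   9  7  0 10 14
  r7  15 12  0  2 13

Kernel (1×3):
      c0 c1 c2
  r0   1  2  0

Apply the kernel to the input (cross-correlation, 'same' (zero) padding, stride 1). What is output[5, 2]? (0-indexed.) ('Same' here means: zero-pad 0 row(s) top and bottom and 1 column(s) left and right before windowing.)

8

The receptive field on the zero-padded input at this output position is [8 0 14]. Elementwise product with the kernel and sum: 8·1 + 0·2.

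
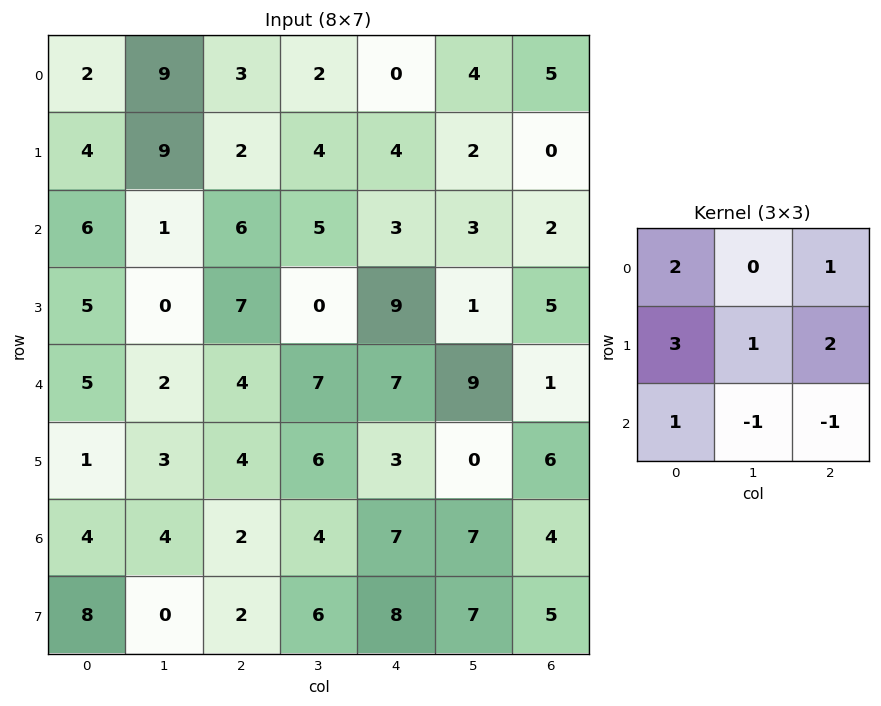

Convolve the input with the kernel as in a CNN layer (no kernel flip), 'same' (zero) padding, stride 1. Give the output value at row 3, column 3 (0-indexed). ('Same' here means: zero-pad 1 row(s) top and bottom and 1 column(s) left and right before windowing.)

The receptive field on the zero-padded input at this output position is [6 5 3 / 7 0 9 / 4 7 7]. Elementwise product with the kernel and sum: 6·2 + 3·1 + 7·3 + 0·1 + 9·2 + 4·1 + 7·-1 + 7·-1.

44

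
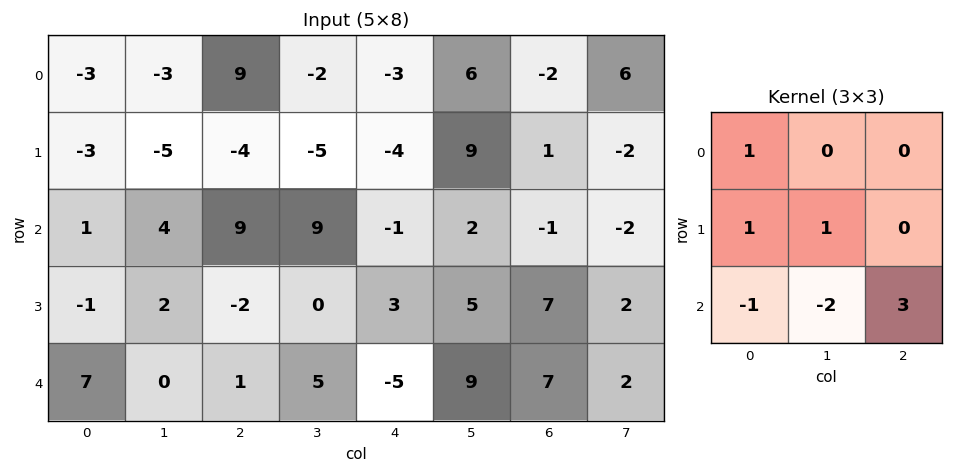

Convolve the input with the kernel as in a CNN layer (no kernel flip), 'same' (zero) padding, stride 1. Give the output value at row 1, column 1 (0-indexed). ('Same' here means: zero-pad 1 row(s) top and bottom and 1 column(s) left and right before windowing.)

7

The receptive field on the zero-padded input at this output position is [-3 -3 9 / -3 -5 -4 / 1 4 9]. Elementwise product with the kernel and sum: -3·1 + -3·1 + -5·1 + 1·-1 + 4·-2 + 9·3.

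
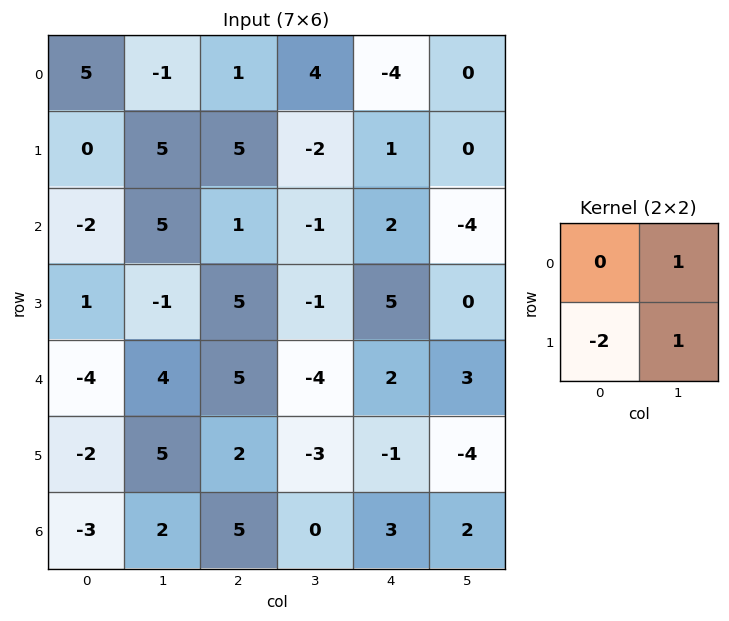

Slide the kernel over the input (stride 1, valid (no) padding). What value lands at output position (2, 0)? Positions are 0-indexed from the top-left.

2

The receptive field on the input at this output position is [-2 5 / 1 -1]. Elementwise product with the kernel and sum: 5·1 + 1·-2 + -1·1.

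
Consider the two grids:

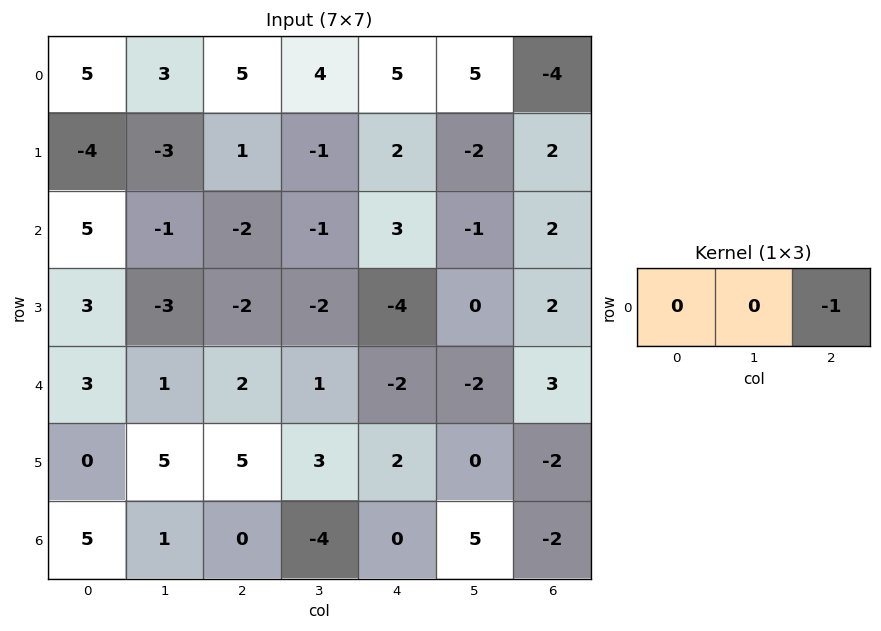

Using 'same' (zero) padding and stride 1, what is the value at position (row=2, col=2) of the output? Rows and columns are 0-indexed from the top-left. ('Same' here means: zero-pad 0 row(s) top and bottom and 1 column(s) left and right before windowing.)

1

The receptive field on the zero-padded input at this output position is [-1 -2 -1]. Elementwise product with the kernel and sum: -1·-1.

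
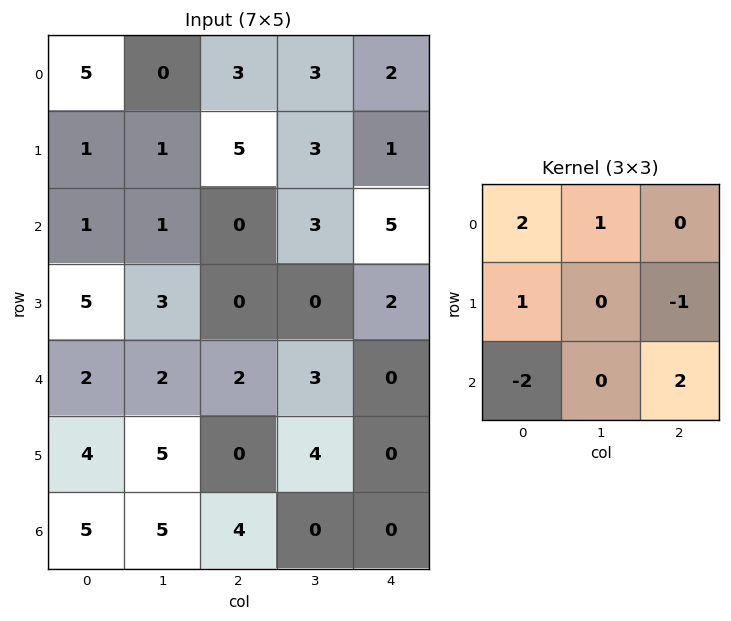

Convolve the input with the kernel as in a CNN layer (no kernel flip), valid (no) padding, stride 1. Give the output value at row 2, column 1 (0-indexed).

The receptive field on the input at this output position is [1 0 3 / 3 0 0 / 2 2 3]. Elementwise product with the kernel and sum: 1·2 + 0·1 + 3·1 + 0·-1 + 2·-2 + 3·2.

7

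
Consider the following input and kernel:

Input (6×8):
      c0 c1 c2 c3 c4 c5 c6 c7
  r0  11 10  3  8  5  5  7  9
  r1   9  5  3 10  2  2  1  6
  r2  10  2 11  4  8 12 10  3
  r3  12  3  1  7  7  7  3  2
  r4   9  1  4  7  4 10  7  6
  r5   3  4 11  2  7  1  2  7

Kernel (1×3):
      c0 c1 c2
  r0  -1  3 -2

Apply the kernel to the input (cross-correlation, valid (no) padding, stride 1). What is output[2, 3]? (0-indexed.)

-4

The receptive field on the input at this output position is [4 8 12]. Elementwise product with the kernel and sum: 4·-1 + 8·3 + 12·-2.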